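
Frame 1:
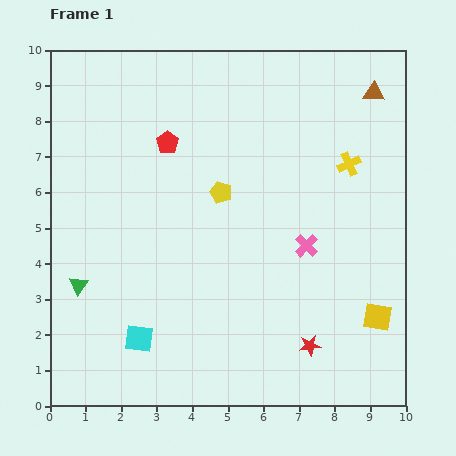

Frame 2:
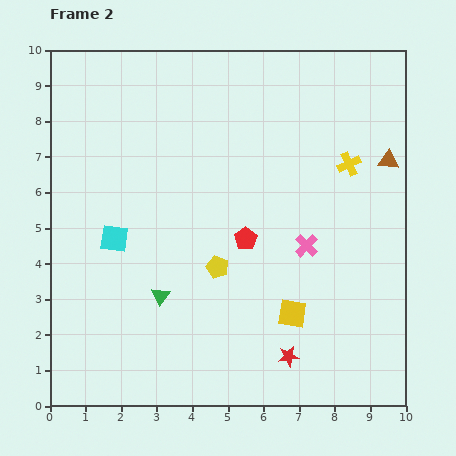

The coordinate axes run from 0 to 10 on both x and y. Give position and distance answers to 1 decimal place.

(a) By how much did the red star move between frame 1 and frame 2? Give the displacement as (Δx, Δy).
(-0.6, -0.3)

The red star was at (7.3, 1.7) in frame 1 and (6.7, 1.4) in frame 2.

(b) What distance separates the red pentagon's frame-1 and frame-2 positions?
3.5

The red pentagon moved from (3.3, 7.4) to (5.5, 4.7), a distance of √(2.2² + 2.7²) ≈ 3.5.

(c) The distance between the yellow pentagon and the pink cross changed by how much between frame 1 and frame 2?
-0.2

Distance in frame 1: 2.8. Distance in frame 2: 2.6.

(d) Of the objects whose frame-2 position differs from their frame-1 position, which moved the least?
the red star

(moved 0.7)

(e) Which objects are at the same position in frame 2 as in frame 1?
the yellow cross, the pink cross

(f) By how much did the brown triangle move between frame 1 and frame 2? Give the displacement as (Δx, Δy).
(0.4, -1.9)

The brown triangle was at (9.1, 8.8) in frame 1 and (9.5, 6.9) in frame 2.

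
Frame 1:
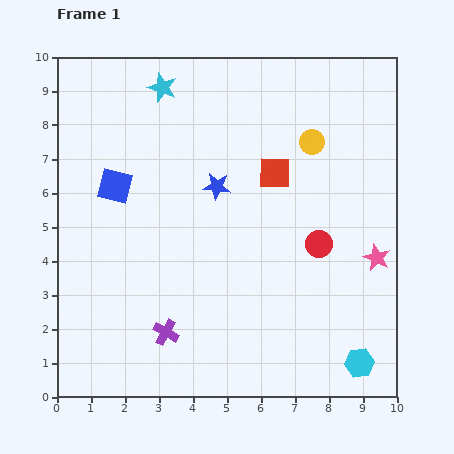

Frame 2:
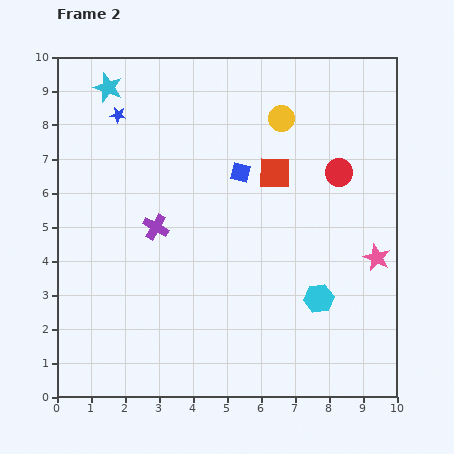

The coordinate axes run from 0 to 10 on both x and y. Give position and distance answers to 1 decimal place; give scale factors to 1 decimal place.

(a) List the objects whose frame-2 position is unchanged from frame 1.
the red square, the pink star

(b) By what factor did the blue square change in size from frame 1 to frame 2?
0.6×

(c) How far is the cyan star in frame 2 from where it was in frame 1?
1.6

The cyan star moved from (3.1, 9.1) to (1.5, 9.1), a distance of √(1.6² + 0.0²) ≈ 1.6.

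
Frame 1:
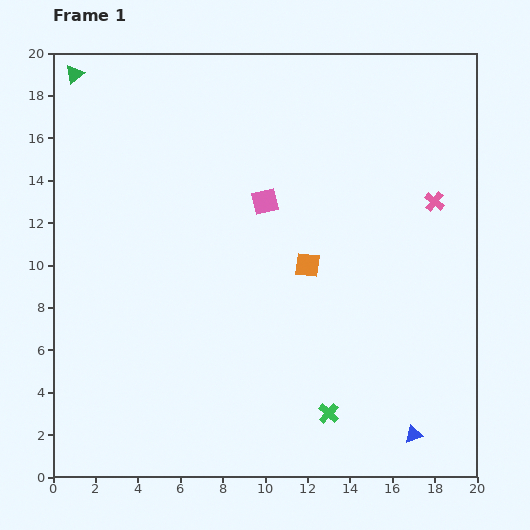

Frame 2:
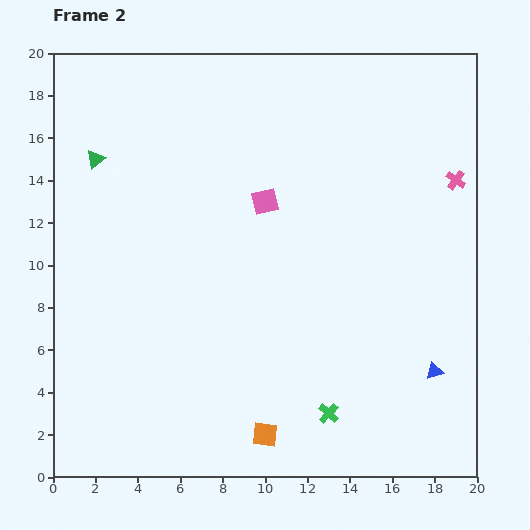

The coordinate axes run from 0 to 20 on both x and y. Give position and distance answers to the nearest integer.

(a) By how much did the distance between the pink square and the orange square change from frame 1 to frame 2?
+7

Distance in frame 1: 4. Distance in frame 2: 11.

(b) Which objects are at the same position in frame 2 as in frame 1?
the green cross, the pink square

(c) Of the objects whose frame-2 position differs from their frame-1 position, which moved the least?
the pink cross

(moved 1)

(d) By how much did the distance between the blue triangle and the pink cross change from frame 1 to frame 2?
-2

Distance in frame 1: 11. Distance in frame 2: 9.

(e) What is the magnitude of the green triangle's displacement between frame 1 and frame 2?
4

The green triangle moved from (1, 19) to (2, 15), a distance of √(1² + 4²) ≈ 4.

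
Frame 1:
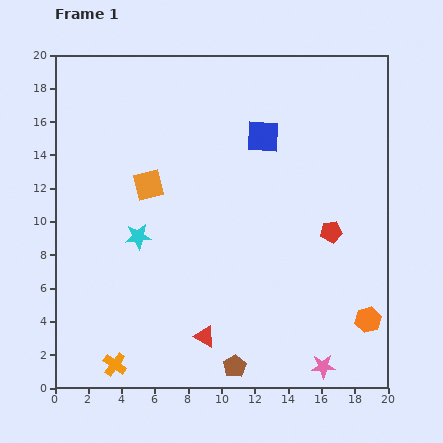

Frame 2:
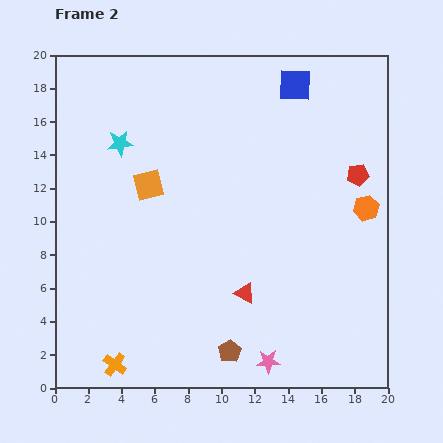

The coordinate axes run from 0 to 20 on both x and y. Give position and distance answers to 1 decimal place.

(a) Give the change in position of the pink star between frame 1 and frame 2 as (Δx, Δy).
(-3.3, 0.3)

The pink star was at (16.1, 1.3) in frame 1 and (12.8, 1.6) in frame 2.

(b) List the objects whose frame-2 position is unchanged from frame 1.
the orange square, the orange cross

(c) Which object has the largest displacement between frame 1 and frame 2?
the orange hexagon

(moved 6.7; next 5.7)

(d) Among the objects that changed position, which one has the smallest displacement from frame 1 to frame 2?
the brown pentagon

(moved 0.9)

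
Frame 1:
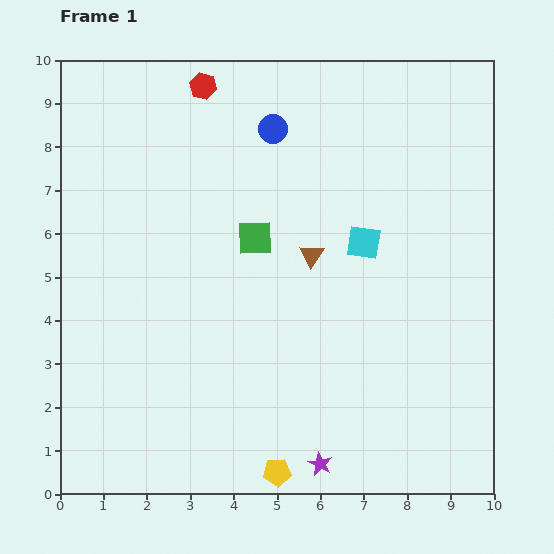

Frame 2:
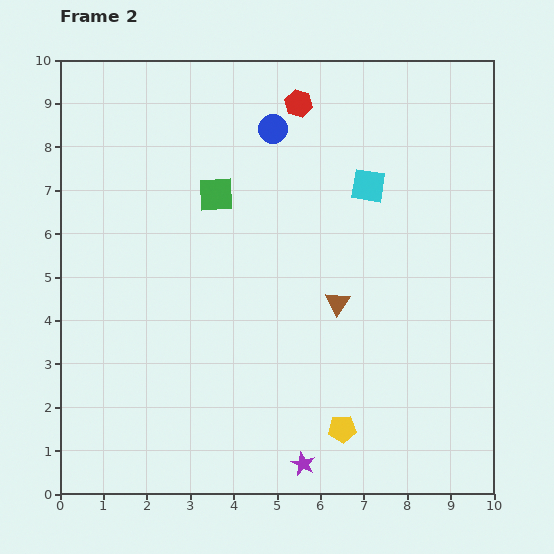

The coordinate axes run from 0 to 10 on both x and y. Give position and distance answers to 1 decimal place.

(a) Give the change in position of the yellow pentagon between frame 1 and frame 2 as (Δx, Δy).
(1.5, 1.0)

The yellow pentagon was at (5.0, 0.5) in frame 1 and (6.5, 1.5) in frame 2.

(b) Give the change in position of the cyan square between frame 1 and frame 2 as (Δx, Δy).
(0.1, 1.3)

The cyan square was at (7.0, 5.8) in frame 1 and (7.1, 7.1) in frame 2.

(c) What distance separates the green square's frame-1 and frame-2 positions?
1.3

The green square moved from (4.5, 5.9) to (3.6, 6.9), a distance of √(0.9² + 1.0²) ≈ 1.3.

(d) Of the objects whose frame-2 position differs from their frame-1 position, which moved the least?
the purple star

(moved 0.4)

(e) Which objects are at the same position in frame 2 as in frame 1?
the blue circle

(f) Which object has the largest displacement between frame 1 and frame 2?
the red hexagon

(moved 2.2; next 1.8)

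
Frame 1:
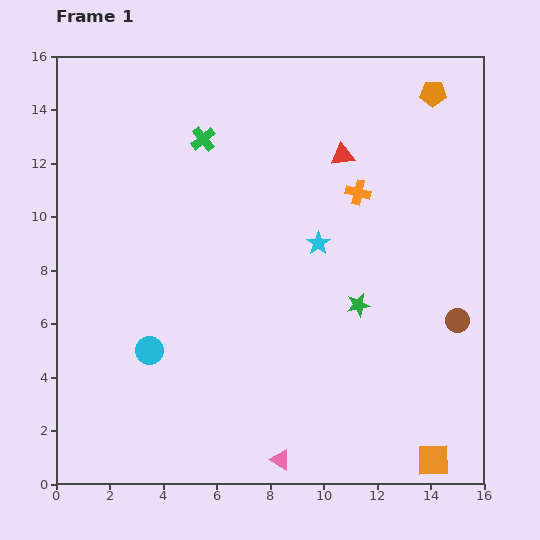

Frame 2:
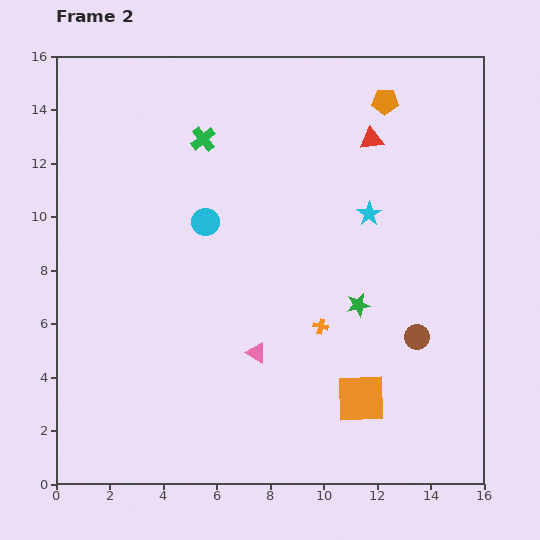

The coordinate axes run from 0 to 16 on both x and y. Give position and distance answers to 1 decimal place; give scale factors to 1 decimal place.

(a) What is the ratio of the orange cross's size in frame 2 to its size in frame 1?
0.6×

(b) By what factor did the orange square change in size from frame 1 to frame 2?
1.5×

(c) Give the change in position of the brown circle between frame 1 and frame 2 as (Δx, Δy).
(-1.5, -0.6)

The brown circle was at (15.0, 6.1) in frame 1 and (13.5, 5.5) in frame 2.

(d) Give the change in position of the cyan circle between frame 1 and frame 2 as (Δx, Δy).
(2.1, 4.8)

The cyan circle was at (3.5, 5.0) in frame 1 and (5.6, 9.8) in frame 2.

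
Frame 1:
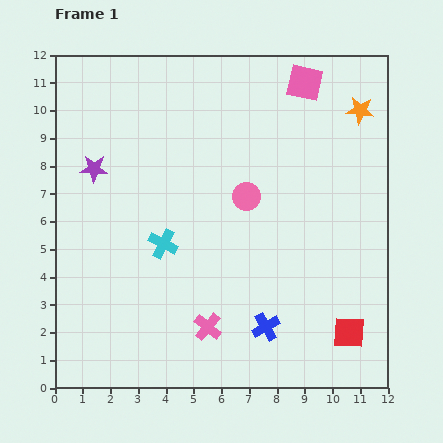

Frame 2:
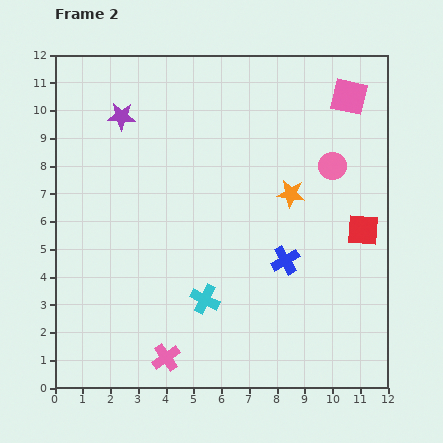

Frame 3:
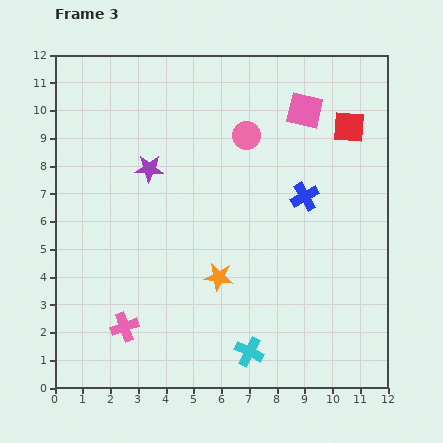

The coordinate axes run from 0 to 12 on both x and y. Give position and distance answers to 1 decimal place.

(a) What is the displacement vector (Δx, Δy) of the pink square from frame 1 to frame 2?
(1.6, -0.5)

The pink square was at (9.0, 11.0) in frame 1 and (10.6, 10.5) in frame 2.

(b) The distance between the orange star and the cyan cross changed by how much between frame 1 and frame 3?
-5.7

Distance in frame 1: 8.6. Distance in frame 3: 2.9.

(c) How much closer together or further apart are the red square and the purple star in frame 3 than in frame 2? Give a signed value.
-2.2

Distance in frame 2: 9.6. Distance in frame 3: 7.4.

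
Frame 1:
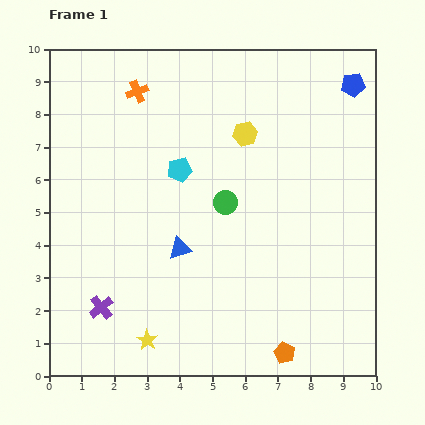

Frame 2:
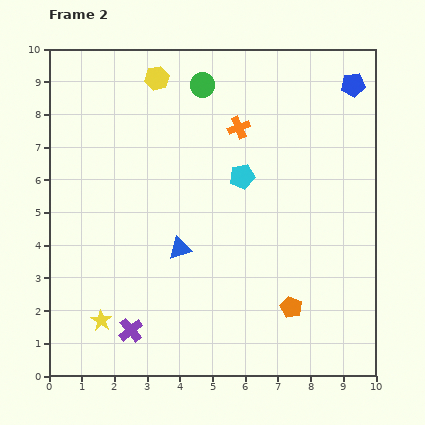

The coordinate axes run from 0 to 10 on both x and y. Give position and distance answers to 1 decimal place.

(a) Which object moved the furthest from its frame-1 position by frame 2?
the green circle

(moved 3.7; next 3.3)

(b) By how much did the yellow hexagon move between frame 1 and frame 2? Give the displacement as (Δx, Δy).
(-2.7, 1.7)

The yellow hexagon was at (6.0, 7.4) in frame 1 and (3.3, 9.1) in frame 2.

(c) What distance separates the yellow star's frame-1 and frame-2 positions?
1.5

The yellow star moved from (3.0, 1.1) to (1.6, 1.7), a distance of √(1.4² + 0.6²) ≈ 1.5.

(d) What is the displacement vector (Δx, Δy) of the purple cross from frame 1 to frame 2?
(0.9, -0.7)

The purple cross was at (1.6, 2.1) in frame 1 and (2.5, 1.4) in frame 2.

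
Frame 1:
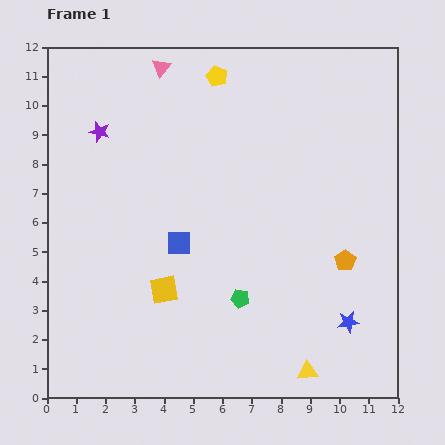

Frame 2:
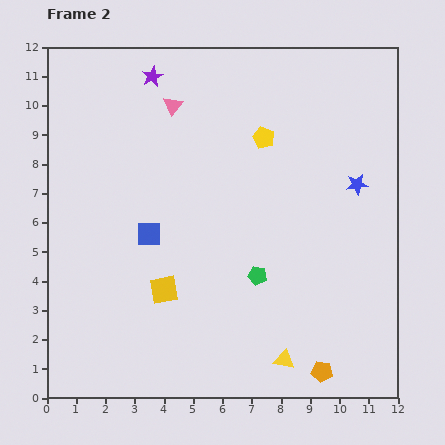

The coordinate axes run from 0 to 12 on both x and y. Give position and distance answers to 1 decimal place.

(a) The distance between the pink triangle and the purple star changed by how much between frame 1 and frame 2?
-1.8

Distance in frame 1: 3.0. Distance in frame 2: 1.2.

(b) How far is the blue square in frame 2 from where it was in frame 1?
1.0

The blue square moved from (4.5, 5.3) to (3.5, 5.6), a distance of √(1.0² + 0.3²) ≈ 1.0.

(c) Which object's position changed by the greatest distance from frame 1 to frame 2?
the blue star

(moved 4.7; next 3.9)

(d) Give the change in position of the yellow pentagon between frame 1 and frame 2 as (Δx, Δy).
(1.6, -2.1)

The yellow pentagon was at (5.8, 11.0) in frame 1 and (7.4, 8.9) in frame 2.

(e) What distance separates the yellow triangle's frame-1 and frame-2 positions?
0.9

The yellow triangle moved from (8.9, 0.9) to (8.1, 1.3), a distance of √(0.8² + 0.4²) ≈ 0.9.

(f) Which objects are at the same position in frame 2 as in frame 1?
the yellow square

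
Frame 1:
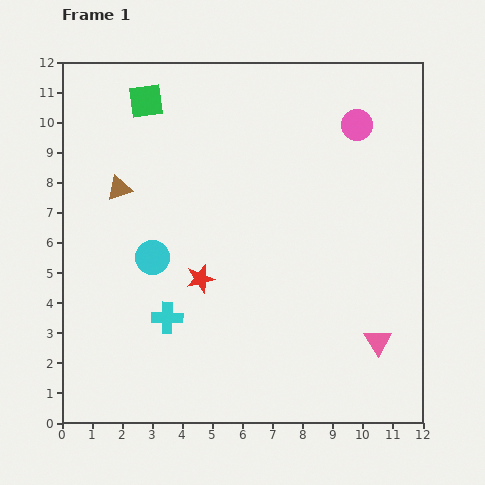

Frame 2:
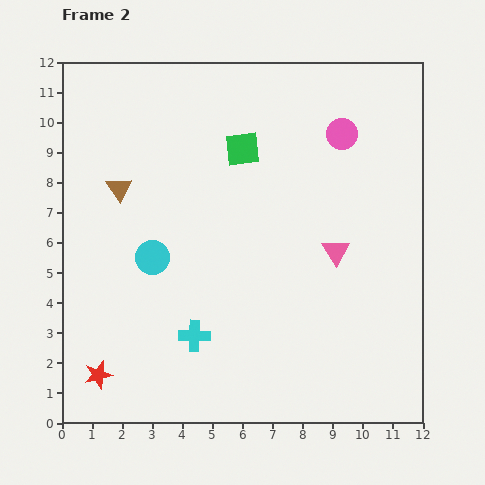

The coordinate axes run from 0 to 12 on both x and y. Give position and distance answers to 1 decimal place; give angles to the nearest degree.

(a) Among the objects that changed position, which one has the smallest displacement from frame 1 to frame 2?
the pink circle

(moved 0.6)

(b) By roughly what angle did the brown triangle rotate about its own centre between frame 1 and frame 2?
47° counter-clockwise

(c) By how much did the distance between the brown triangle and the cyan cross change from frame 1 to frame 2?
+0.9

Distance in frame 1: 4.6. Distance in frame 2: 5.5.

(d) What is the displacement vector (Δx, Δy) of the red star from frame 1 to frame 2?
(-3.4, -3.2)

The red star was at (4.6, 4.8) in frame 1 and (1.2, 1.6) in frame 2.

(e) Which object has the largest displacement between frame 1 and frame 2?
the red star

(moved 4.7; next 3.6)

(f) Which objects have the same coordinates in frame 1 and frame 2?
the brown triangle, the cyan circle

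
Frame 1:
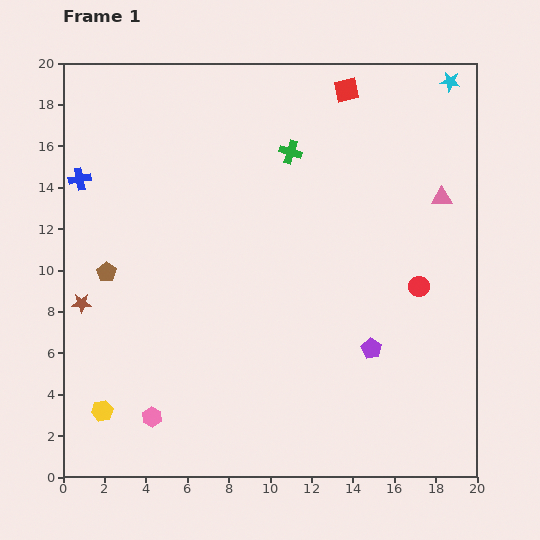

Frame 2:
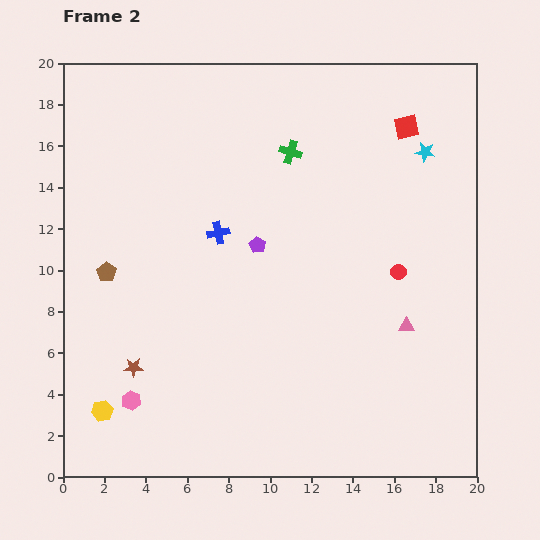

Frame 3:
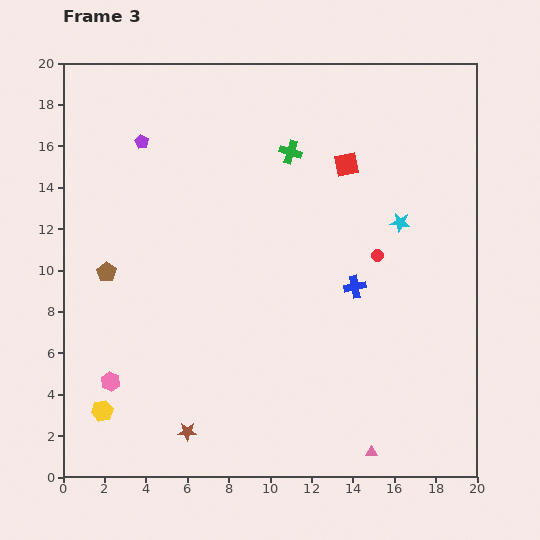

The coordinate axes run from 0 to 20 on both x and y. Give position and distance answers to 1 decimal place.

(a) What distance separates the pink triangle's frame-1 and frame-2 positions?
6.4

The pink triangle moved from (18.3, 13.5) to (16.6, 7.3), a distance of √(1.7² + 6.2²) ≈ 6.4.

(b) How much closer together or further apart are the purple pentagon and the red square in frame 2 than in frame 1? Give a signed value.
-3.4

Distance in frame 1: 12.6. Distance in frame 2: 9.2.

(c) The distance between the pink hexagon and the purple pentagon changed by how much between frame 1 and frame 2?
-1.4

Distance in frame 1: 11.1. Distance in frame 2: 9.7.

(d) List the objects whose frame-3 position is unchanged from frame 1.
the brown pentagon, the yellow hexagon, the green cross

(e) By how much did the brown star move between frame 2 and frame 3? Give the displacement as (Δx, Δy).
(2.6, -3.1)

The brown star was at (3.4, 5.3) in frame 2 and (6.0, 2.2) in frame 3.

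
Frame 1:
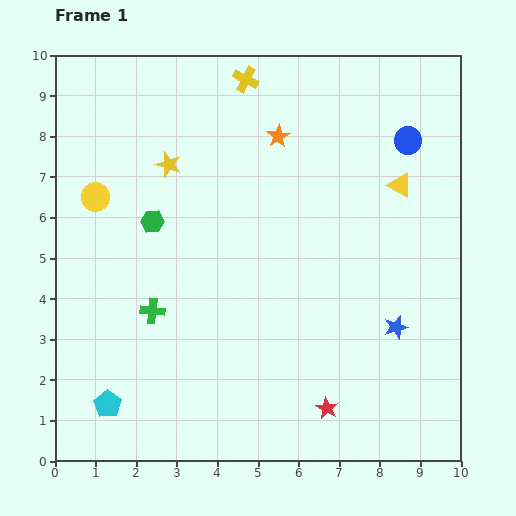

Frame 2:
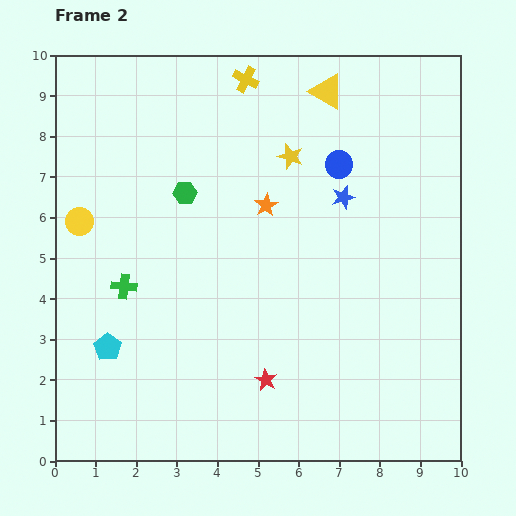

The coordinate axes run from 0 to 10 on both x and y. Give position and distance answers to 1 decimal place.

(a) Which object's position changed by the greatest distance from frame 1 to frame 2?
the blue star

(moved 3.5; next 3.0)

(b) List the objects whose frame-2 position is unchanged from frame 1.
the yellow cross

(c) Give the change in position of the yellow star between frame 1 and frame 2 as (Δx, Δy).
(3.0, 0.2)

The yellow star was at (2.8, 7.3) in frame 1 and (5.8, 7.5) in frame 2.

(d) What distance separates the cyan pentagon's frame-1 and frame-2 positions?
1.4

The cyan pentagon moved from (1.3, 1.4) to (1.3, 2.8), a distance of √(0.0² + 1.4²) ≈ 1.4.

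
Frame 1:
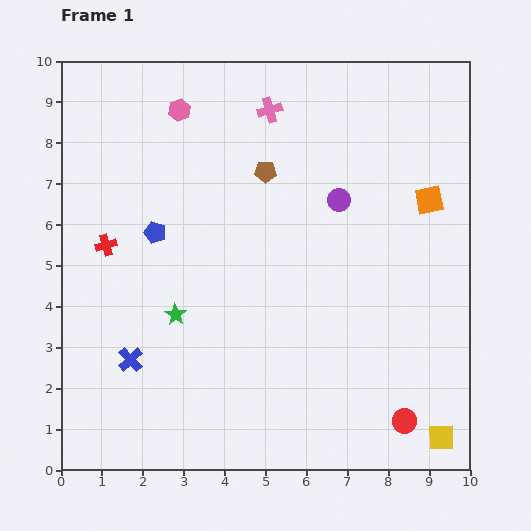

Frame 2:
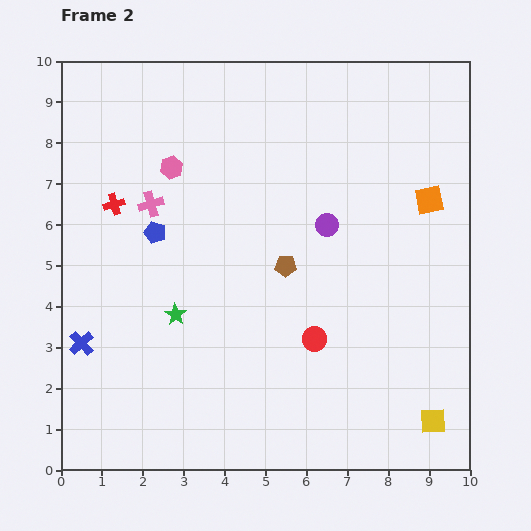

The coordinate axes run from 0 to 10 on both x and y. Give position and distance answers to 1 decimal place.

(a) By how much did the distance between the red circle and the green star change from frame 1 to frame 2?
-2.7

Distance in frame 1: 6.2. Distance in frame 2: 3.5.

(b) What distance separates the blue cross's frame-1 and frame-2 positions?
1.3

The blue cross moved from (1.7, 2.7) to (0.5, 3.1), a distance of √(1.2² + 0.4²) ≈ 1.3.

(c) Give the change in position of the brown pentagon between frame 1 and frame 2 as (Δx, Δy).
(0.5, -2.3)

The brown pentagon was at (5.0, 7.3) in frame 1 and (5.5, 5.0) in frame 2.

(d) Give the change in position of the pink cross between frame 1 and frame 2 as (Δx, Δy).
(-2.9, -2.3)

The pink cross was at (5.1, 8.8) in frame 1 and (2.2, 6.5) in frame 2.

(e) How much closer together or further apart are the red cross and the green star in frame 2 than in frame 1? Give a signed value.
+0.7

Distance in frame 1: 2.4. Distance in frame 2: 3.1.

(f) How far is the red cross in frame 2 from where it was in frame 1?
1.0

The red cross moved from (1.1, 5.5) to (1.3, 6.5), a distance of √(0.2² + 1.0²) ≈ 1.0.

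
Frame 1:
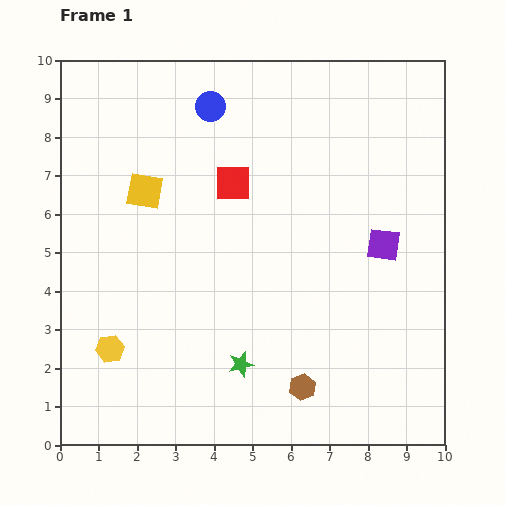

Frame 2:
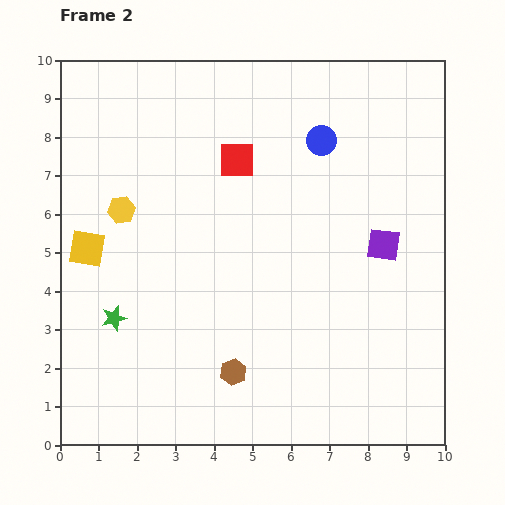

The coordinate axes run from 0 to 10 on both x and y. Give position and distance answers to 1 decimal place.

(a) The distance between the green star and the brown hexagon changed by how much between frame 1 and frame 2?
+1.7

Distance in frame 1: 1.7. Distance in frame 2: 3.4.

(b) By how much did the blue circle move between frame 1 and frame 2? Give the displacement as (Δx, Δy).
(2.9, -0.9)

The blue circle was at (3.9, 8.8) in frame 1 and (6.8, 7.9) in frame 2.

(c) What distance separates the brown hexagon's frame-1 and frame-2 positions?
1.8

The brown hexagon moved from (6.3, 1.5) to (4.5, 1.9), a distance of √(1.8² + 0.4²) ≈ 1.8.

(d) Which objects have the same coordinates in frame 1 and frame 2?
the purple square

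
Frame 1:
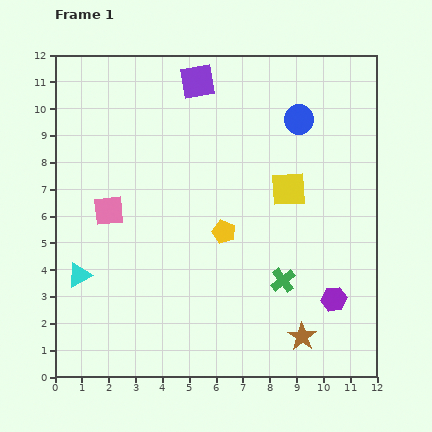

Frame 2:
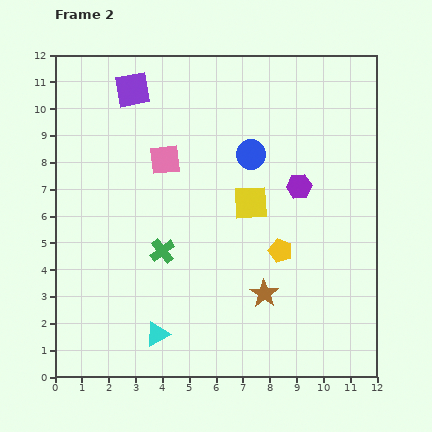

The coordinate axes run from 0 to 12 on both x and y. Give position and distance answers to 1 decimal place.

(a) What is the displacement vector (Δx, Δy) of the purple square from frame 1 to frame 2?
(-2.4, -0.3)

The purple square was at (5.3, 11.0) in frame 1 and (2.9, 10.7) in frame 2.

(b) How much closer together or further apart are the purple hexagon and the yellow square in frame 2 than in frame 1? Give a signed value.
-2.5

Distance in frame 1: 4.4. Distance in frame 2: 1.9.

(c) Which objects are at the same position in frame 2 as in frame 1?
none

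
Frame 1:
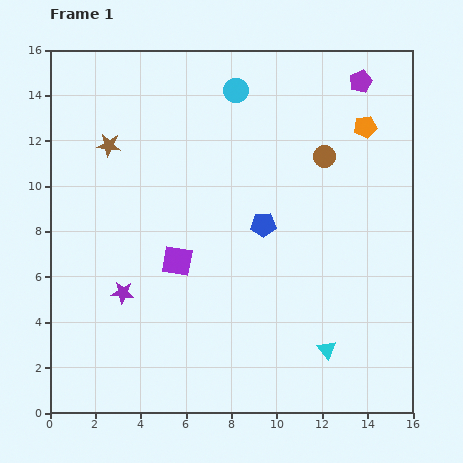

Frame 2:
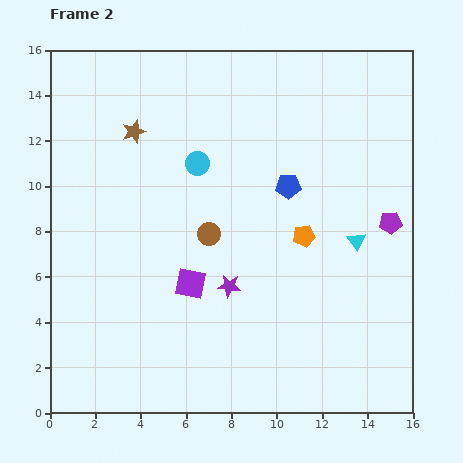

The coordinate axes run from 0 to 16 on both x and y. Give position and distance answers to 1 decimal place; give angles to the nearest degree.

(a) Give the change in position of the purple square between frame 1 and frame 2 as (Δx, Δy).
(0.6, -1.0)

The purple square was at (5.6, 6.7) in frame 1 and (6.2, 5.7) in frame 2.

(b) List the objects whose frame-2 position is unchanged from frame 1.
none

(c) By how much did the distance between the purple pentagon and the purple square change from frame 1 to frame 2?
-2.1

Distance in frame 1: 11.3. Distance in frame 2: 9.2.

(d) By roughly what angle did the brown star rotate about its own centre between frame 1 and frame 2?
24° counter-clockwise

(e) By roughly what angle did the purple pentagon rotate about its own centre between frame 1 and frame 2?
19° clockwise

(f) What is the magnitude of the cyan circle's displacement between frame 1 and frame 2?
3.6

The cyan circle moved from (8.2, 14.2) to (6.5, 11.0), a distance of √(1.7² + 3.2²) ≈ 3.6.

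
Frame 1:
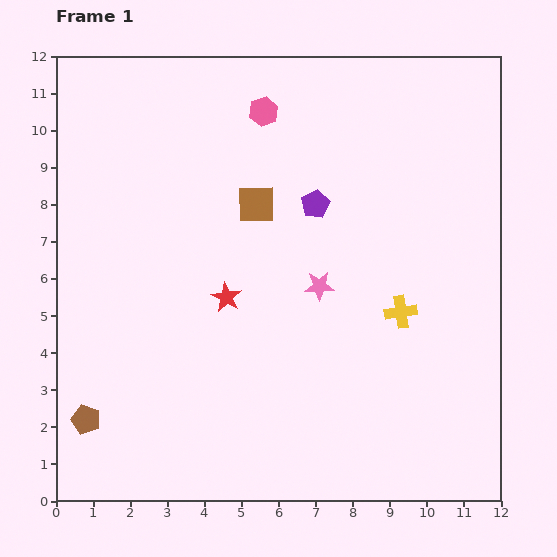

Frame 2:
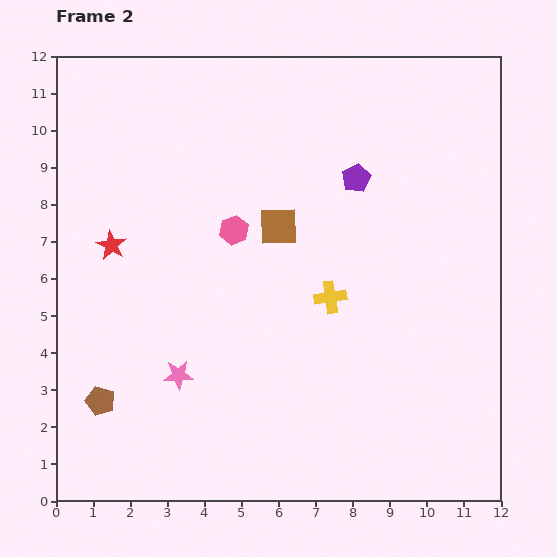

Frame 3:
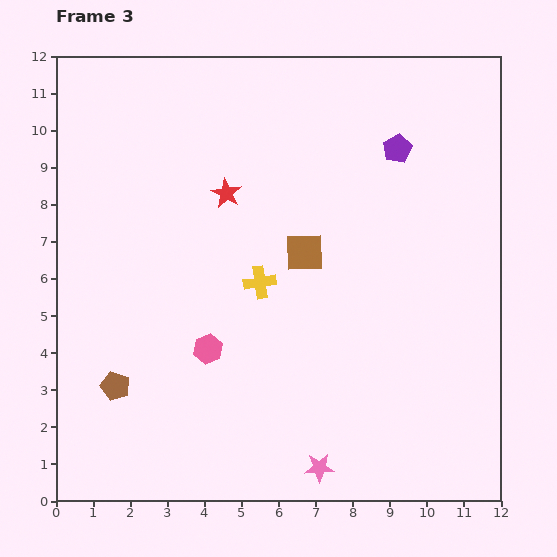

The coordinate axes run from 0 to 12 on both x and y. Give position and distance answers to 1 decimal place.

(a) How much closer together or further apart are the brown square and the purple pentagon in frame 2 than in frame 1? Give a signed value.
+0.9

Distance in frame 1: 1.6. Distance in frame 2: 2.5.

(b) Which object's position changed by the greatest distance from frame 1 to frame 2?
the pink star

(moved 4.5; next 3.4)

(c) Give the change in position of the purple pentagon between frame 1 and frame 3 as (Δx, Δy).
(2.2, 1.5)

The purple pentagon was at (7.0, 8.0) in frame 1 and (9.2, 9.5) in frame 3.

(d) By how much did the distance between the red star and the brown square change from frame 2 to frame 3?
-1.9

Distance in frame 2: 4.5. Distance in frame 3: 2.6.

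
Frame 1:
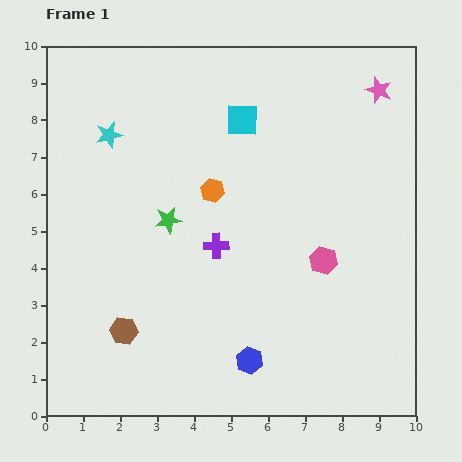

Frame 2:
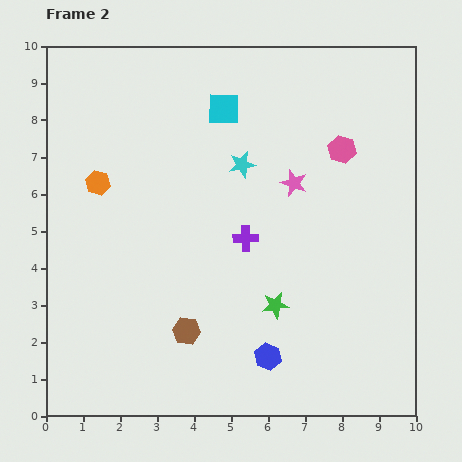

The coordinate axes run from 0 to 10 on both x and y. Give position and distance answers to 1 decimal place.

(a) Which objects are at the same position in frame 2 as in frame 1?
none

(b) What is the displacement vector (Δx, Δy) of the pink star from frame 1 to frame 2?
(-2.3, -2.5)

The pink star was at (9.0, 8.8) in frame 1 and (6.7, 6.3) in frame 2.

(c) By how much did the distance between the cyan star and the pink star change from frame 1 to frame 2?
-5.9

Distance in frame 1: 7.4. Distance in frame 2: 1.5.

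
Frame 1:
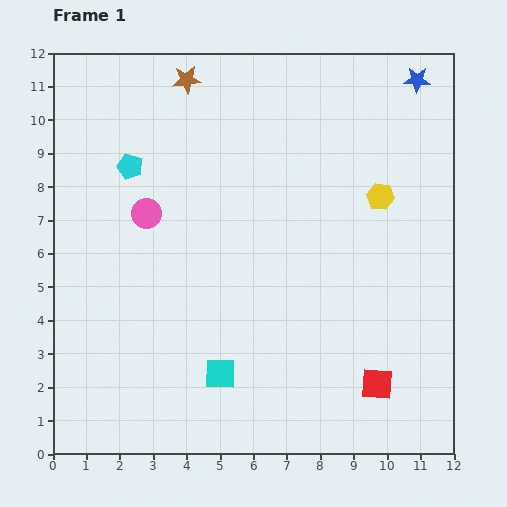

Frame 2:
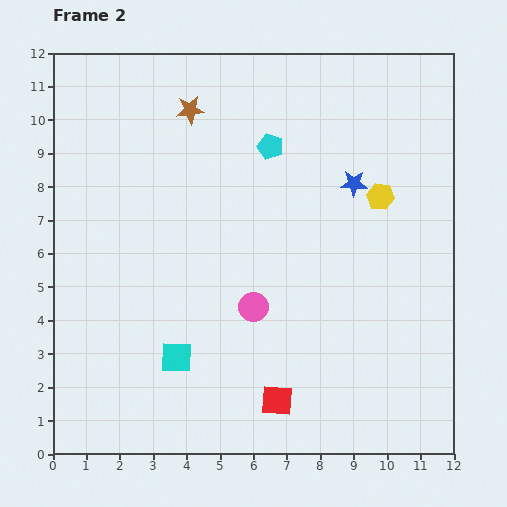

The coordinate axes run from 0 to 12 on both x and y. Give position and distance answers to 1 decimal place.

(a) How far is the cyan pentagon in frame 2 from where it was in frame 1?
4.2

The cyan pentagon moved from (2.3, 8.6) to (6.5, 9.2), a distance of √(4.2² + 0.6²) ≈ 4.2.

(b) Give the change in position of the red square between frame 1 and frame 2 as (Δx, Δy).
(-3.0, -0.5)

The red square was at (9.7, 2.1) in frame 1 and (6.7, 1.6) in frame 2.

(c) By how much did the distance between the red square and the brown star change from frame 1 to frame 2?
-1.6

Distance in frame 1: 10.7. Distance in frame 2: 9.1.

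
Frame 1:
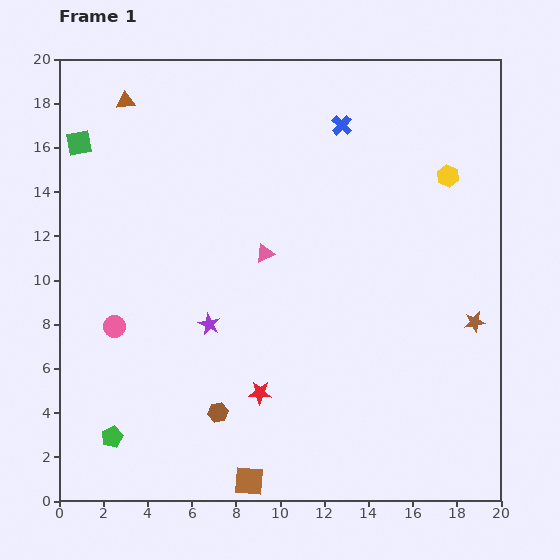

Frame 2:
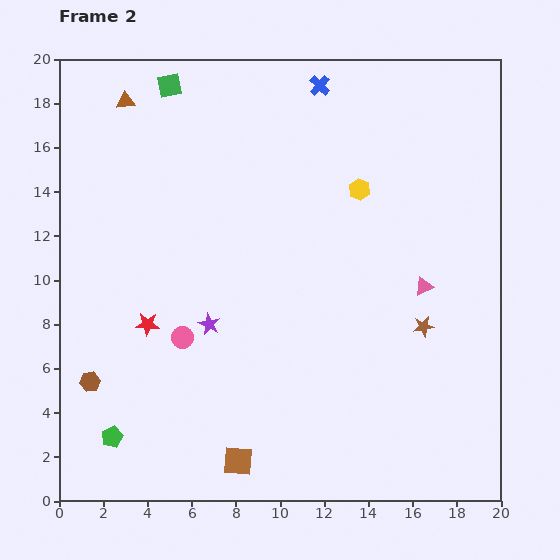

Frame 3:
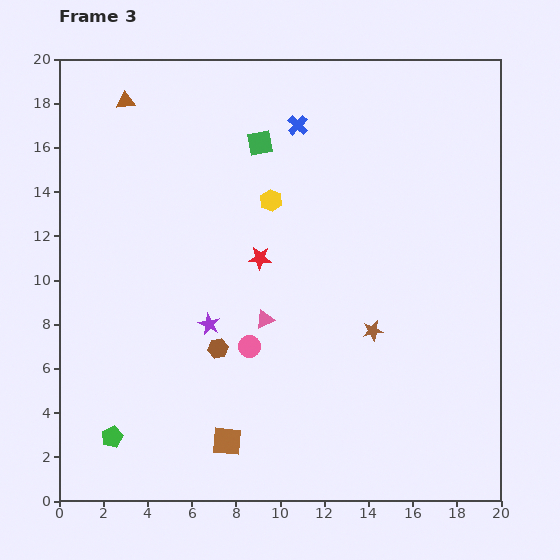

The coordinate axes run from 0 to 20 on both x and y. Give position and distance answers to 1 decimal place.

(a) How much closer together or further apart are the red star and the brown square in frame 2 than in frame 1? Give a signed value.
+3.4

Distance in frame 1: 4.0. Distance in frame 2: 7.4.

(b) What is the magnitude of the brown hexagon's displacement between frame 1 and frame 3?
2.9

The brown hexagon moved from (7.2, 4.0) to (7.2, 6.9), a distance of √(0.0² + 2.9²) ≈ 2.9.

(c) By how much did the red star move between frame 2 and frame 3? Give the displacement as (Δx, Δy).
(5.1, 3.0)

The red star was at (4.0, 8.0) in frame 2 and (9.1, 11.0) in frame 3.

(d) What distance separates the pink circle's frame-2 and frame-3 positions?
3.0

The pink circle moved from (5.6, 7.4) to (8.6, 7.0), a distance of √(3.0² + 0.4²) ≈ 3.0.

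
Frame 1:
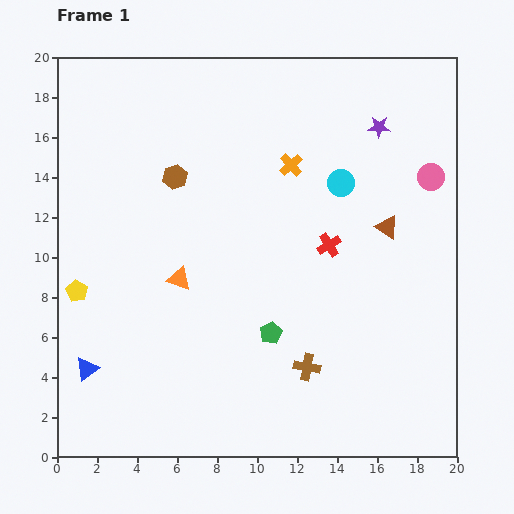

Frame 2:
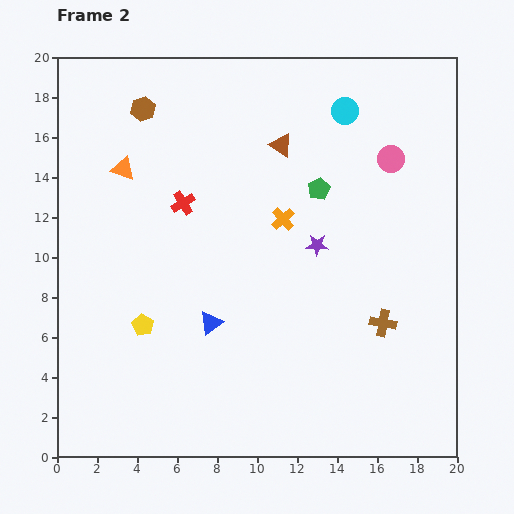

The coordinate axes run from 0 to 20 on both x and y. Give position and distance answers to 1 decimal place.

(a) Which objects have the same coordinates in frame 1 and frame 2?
none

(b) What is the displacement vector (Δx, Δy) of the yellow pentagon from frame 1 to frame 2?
(3.3, -1.7)

The yellow pentagon was at (1.0, 8.3) in frame 1 and (4.3, 6.6) in frame 2.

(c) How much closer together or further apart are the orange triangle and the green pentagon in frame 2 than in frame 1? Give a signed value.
+4.6

Distance in frame 1: 5.3. Distance in frame 2: 9.9.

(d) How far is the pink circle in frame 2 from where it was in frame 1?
2.2

The pink circle moved from (18.7, 14.0) to (16.7, 14.9), a distance of √(2.0² + 0.9²) ≈ 2.2.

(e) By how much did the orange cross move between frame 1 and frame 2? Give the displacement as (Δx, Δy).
(-0.4, -2.7)

The orange cross was at (11.7, 14.6) in frame 1 and (11.3, 11.9) in frame 2.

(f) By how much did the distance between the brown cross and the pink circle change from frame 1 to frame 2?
-3.1

Distance in frame 1: 11.3. Distance in frame 2: 8.2.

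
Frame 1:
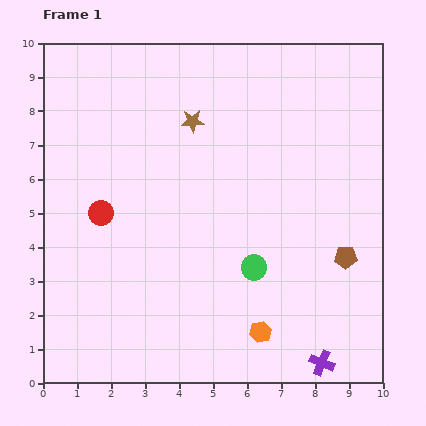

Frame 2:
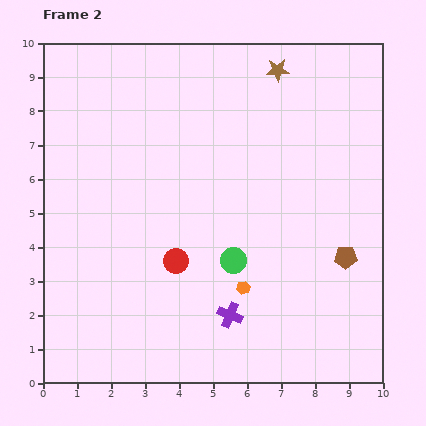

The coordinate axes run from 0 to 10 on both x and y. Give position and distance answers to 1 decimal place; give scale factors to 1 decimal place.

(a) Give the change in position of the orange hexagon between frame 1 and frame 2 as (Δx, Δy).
(-0.5, 1.3)

The orange hexagon was at (6.4, 1.5) in frame 1 and (5.9, 2.8) in frame 2.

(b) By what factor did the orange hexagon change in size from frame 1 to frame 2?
0.6×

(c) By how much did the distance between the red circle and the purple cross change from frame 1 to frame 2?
-5.5

Distance in frame 1: 7.8. Distance in frame 2: 2.3.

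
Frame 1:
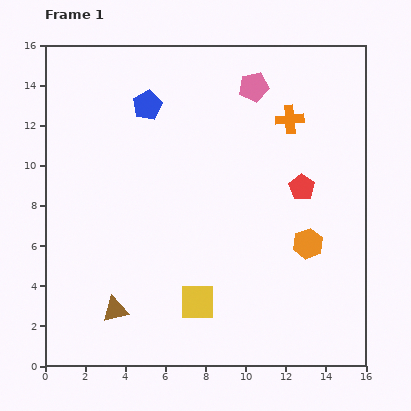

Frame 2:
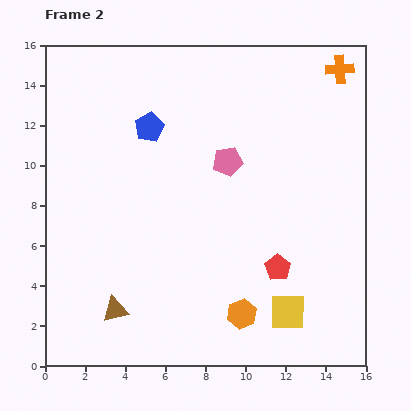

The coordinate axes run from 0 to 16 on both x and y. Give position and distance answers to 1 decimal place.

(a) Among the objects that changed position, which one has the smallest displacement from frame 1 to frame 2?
the blue pentagon

(moved 1.1)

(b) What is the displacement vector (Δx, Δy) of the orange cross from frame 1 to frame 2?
(2.5, 2.5)

The orange cross was at (12.2, 12.3) in frame 1 and (14.7, 14.8) in frame 2.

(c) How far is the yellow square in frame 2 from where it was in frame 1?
4.5

The yellow square moved from (7.6, 3.2) to (12.1, 2.7), a distance of √(4.5² + 0.5²) ≈ 4.5.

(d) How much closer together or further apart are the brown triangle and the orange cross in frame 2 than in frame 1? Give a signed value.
+3.5

Distance in frame 1: 12.9. Distance in frame 2: 16.4.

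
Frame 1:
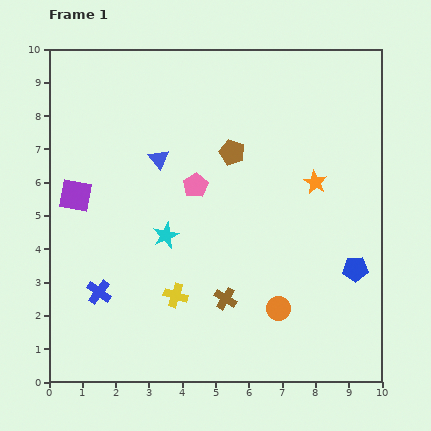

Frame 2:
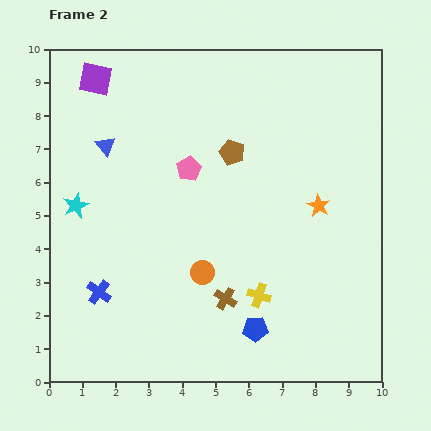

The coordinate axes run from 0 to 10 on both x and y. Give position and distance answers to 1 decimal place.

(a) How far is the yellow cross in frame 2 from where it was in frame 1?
2.5

The yellow cross moved from (3.8, 2.6) to (6.3, 2.6), a distance of √(2.5² + 0.0²) ≈ 2.5.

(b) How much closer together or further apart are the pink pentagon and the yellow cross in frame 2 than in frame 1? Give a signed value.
+0.9

Distance in frame 1: 3.4. Distance in frame 2: 4.3.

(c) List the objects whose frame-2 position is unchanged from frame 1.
the brown pentagon, the brown cross, the blue cross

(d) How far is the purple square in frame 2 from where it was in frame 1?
3.6

The purple square moved from (0.8, 5.6) to (1.4, 9.1), a distance of √(0.6² + 3.5²) ≈ 3.6.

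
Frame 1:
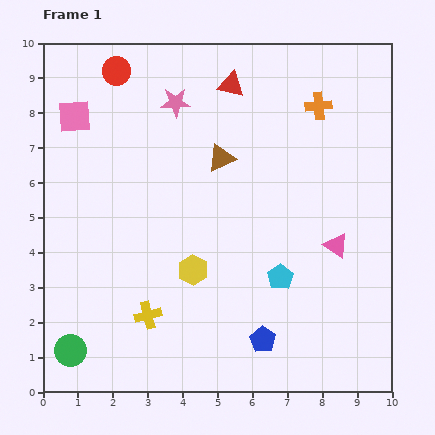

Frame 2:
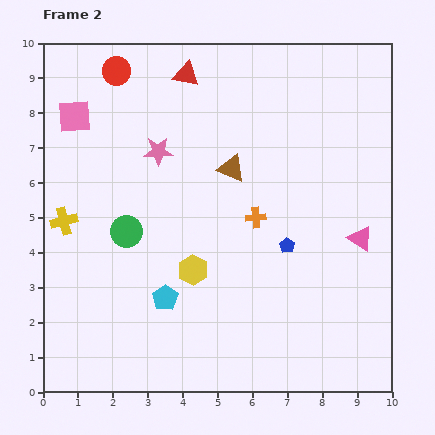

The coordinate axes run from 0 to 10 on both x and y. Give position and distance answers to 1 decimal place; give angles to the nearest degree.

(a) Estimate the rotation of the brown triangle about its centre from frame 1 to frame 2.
47° clockwise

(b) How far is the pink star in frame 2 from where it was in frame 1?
1.5

The pink star moved from (3.8, 8.3) to (3.3, 6.9), a distance of √(0.5² + 1.4²) ≈ 1.5.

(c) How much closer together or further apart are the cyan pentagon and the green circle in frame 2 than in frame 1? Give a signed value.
-4.2

Distance in frame 1: 6.4. Distance in frame 2: 2.2.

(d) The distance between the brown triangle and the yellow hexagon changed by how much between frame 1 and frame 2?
-0.2

Distance in frame 1: 3.3. Distance in frame 2: 3.1.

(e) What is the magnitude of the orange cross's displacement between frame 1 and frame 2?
3.7

The orange cross moved from (7.9, 8.2) to (6.1, 5.0), a distance of √(1.8² + 3.2²) ≈ 3.7.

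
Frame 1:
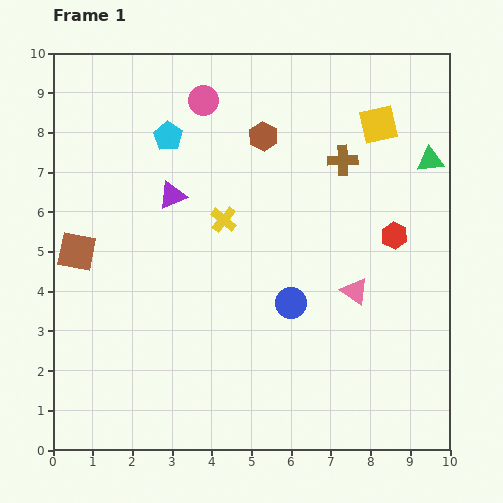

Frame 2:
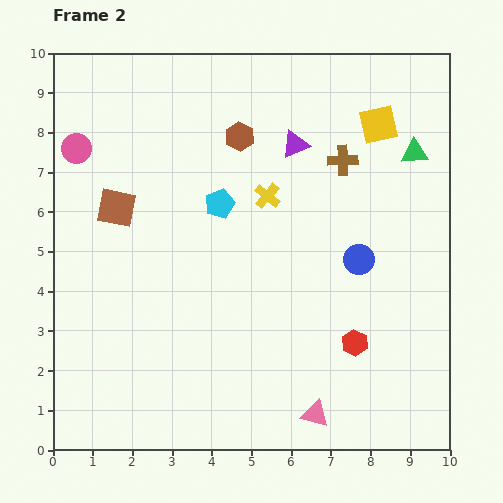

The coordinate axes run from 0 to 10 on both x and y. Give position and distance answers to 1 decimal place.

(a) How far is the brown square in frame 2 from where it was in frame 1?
1.5

The brown square moved from (0.6, 5.0) to (1.6, 6.1), a distance of √(1.0² + 1.1²) ≈ 1.5.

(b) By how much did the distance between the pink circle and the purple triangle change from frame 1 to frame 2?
+3.0

Distance in frame 1: 2.5. Distance in frame 2: 5.5.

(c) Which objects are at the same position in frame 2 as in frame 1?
the brown cross, the yellow square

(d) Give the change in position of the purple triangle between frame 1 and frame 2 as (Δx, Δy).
(3.1, 1.3)

The purple triangle was at (3.0, 6.4) in frame 1 and (6.1, 7.7) in frame 2.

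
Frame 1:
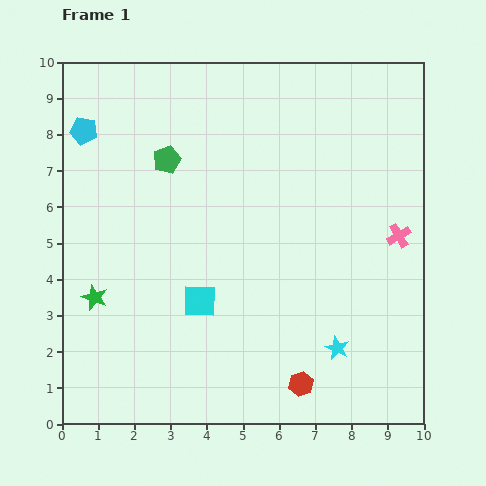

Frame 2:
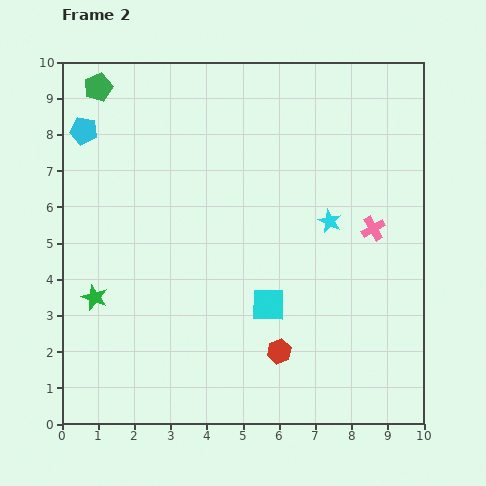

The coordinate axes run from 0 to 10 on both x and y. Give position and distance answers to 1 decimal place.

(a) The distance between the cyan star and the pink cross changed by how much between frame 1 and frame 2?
-2.3

Distance in frame 1: 3.5. Distance in frame 2: 1.2.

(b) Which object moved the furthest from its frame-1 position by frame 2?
the cyan star

(moved 3.5; next 2.8)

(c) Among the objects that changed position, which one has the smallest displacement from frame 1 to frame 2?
the pink cross

(moved 0.7)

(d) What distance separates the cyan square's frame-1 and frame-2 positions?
1.9

The cyan square moved from (3.8, 3.4) to (5.7, 3.3), a distance of √(1.9² + 0.1²) ≈ 1.9.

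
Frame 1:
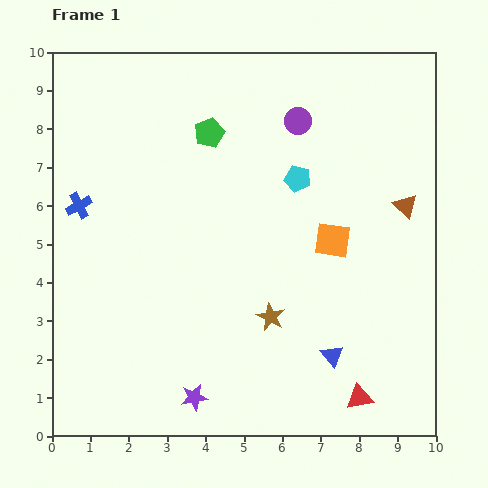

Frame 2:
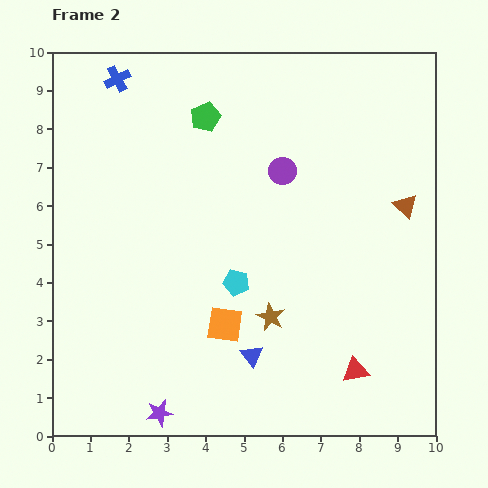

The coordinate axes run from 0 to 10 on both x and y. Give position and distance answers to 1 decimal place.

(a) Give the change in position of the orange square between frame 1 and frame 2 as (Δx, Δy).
(-2.8, -2.2)

The orange square was at (7.3, 5.1) in frame 1 and (4.5, 2.9) in frame 2.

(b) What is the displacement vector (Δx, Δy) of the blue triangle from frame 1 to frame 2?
(-2.1, 0.0)

The blue triangle was at (7.3, 2.1) in frame 1 and (5.2, 2.1) in frame 2.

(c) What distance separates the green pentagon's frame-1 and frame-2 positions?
0.4

The green pentagon moved from (4.1, 7.9) to (4.0, 8.3), a distance of √(0.1² + 0.4²) ≈ 0.4.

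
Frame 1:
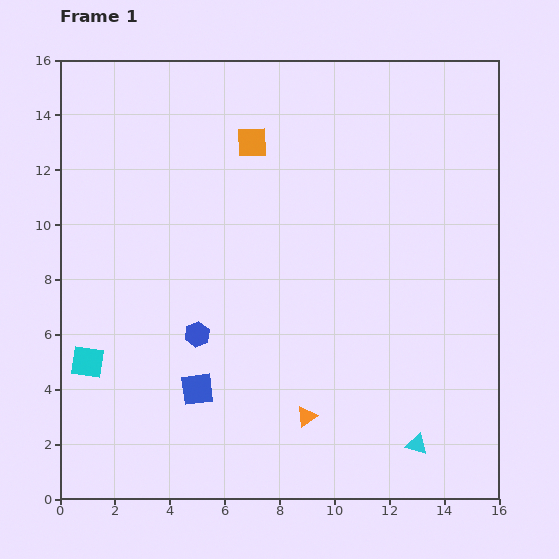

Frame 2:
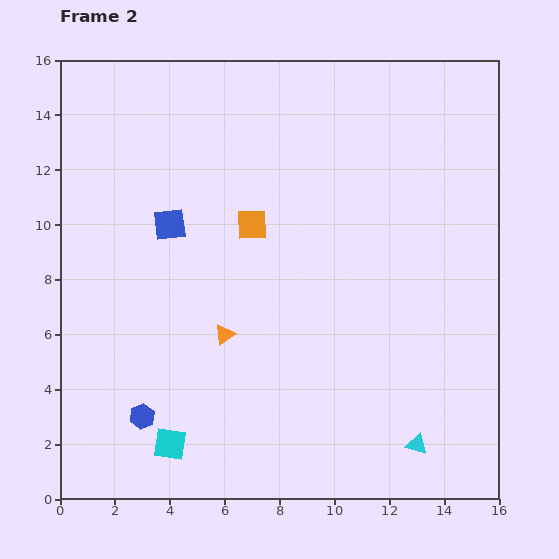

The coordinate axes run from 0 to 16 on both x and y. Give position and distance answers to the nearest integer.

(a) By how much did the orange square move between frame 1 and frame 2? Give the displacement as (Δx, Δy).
(0, -3)

The orange square was at (7, 13) in frame 1 and (7, 10) in frame 2.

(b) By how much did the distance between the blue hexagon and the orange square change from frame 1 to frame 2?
+1

Distance in frame 1: 7. Distance in frame 2: 8.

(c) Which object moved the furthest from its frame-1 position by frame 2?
the blue square

(moved 6; next 4)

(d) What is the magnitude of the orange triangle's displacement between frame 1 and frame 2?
4

The orange triangle moved from (9, 3) to (6, 6), a distance of √(3² + 3²) ≈ 4.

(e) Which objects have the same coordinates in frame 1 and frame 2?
the cyan triangle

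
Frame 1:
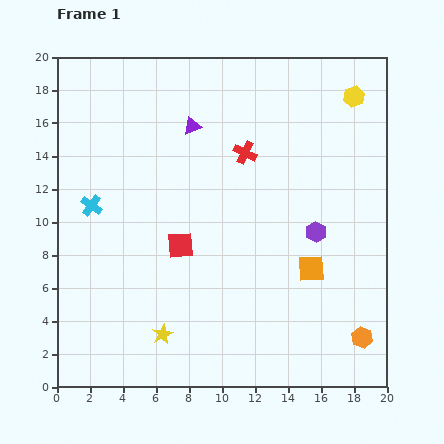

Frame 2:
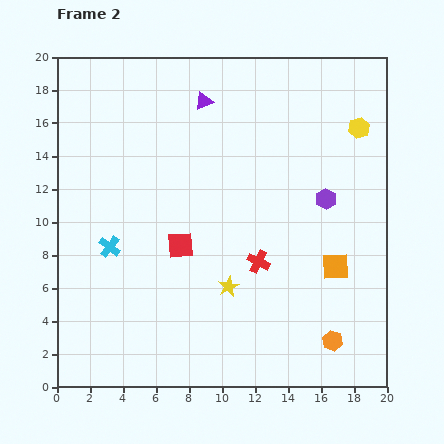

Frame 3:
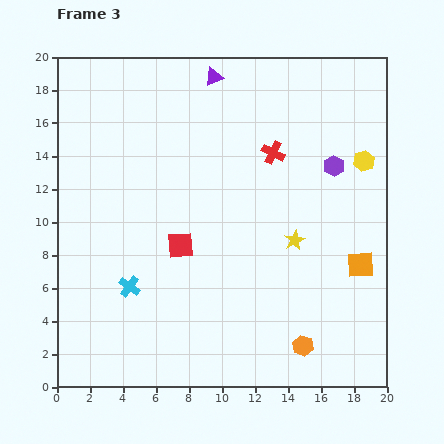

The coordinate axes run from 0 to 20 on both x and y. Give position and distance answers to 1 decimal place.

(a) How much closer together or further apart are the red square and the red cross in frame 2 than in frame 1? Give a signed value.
-2.0

Distance in frame 1: 6.8. Distance in frame 2: 4.8.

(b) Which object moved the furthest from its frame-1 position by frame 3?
the yellow star

(moved 9.8; next 5.4)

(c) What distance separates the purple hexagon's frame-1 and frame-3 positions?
4.1

The purple hexagon moved from (15.7, 9.4) to (16.8, 13.4), a distance of √(1.1² + 4.0²) ≈ 4.1.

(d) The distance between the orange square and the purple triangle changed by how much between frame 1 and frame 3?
+3.3

Distance in frame 1: 11.2. Distance in frame 3: 14.5.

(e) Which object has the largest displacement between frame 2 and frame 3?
the red cross

(moved 6.7; next 4.9)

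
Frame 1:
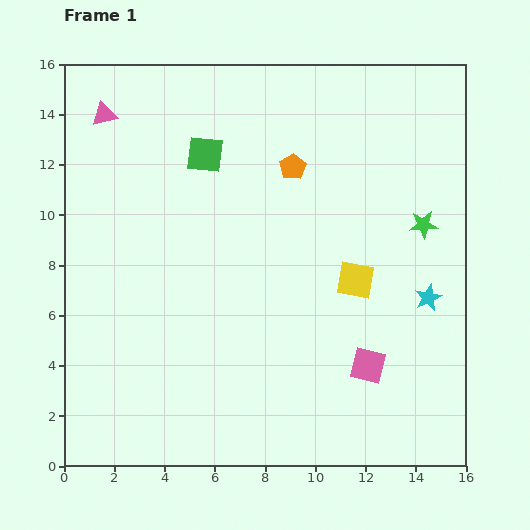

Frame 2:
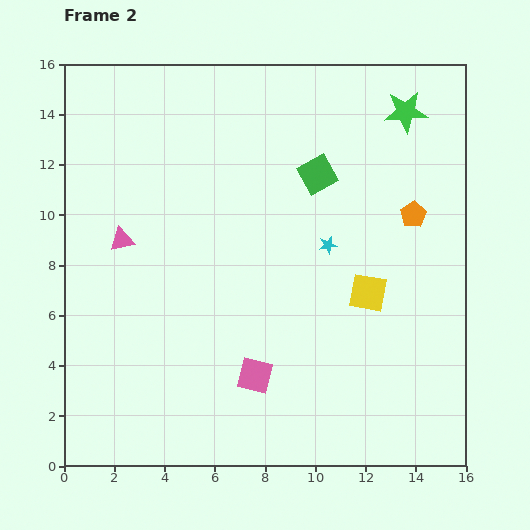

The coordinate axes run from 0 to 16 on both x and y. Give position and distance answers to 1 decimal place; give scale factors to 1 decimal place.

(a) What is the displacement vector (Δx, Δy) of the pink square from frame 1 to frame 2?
(-4.5, -0.4)

The pink square was at (12.1, 4.0) in frame 1 and (7.6, 3.6) in frame 2.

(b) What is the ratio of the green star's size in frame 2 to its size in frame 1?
1.5×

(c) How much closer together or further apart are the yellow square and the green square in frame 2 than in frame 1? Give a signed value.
-2.7

Distance in frame 1: 7.8. Distance in frame 2: 5.1.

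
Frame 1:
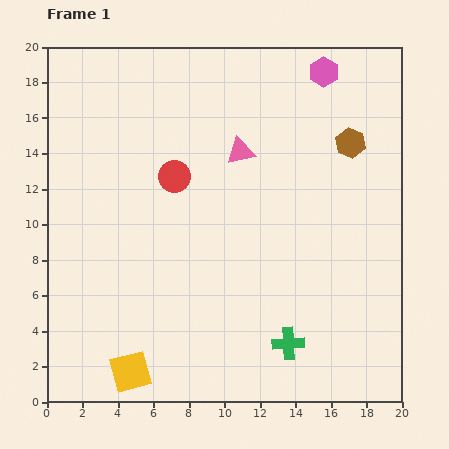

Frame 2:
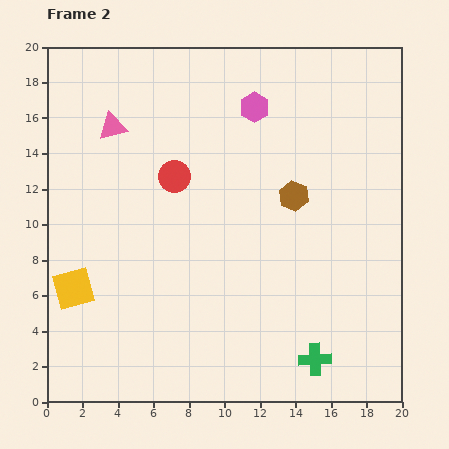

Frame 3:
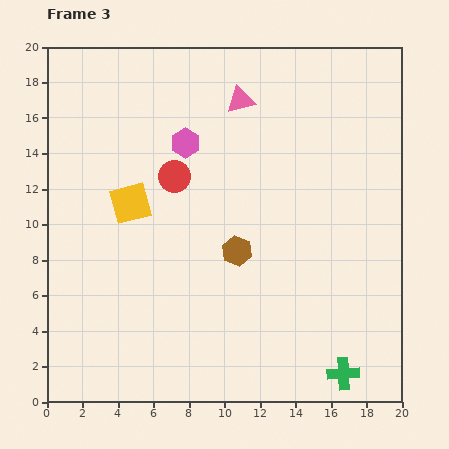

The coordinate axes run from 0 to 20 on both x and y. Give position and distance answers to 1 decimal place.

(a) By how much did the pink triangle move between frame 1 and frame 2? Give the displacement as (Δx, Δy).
(-7.2, 1.4)

The pink triangle was at (10.9, 14.1) in frame 1 and (3.7, 15.5) in frame 2.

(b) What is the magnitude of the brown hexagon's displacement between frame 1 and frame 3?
8.8

The brown hexagon moved from (17.1, 14.6) to (10.7, 8.5), a distance of √(6.4² + 6.1²) ≈ 8.8.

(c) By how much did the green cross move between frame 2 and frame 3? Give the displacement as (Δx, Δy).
(1.6, -0.8)

The green cross was at (15.1, 2.4) in frame 2 and (16.7, 1.6) in frame 3.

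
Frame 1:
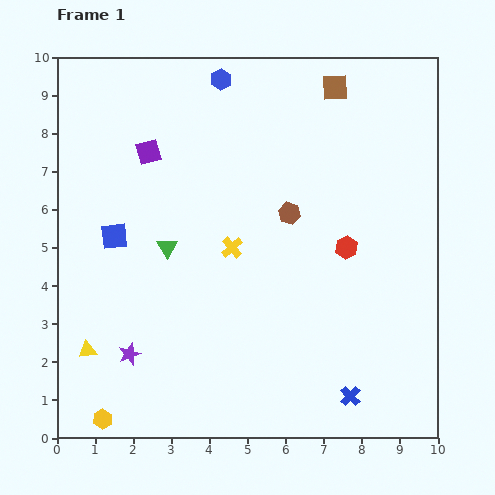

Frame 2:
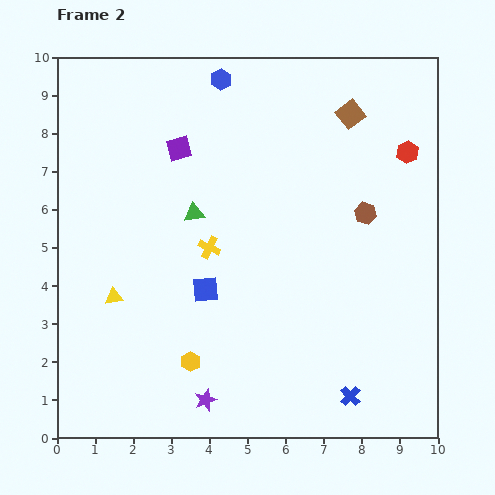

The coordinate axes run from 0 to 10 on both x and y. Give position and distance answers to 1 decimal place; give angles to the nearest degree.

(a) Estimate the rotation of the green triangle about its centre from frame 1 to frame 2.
54° clockwise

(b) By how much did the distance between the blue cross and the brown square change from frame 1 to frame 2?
-0.7

Distance in frame 1: 8.1. Distance in frame 2: 7.4.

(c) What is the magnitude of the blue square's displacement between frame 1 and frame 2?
2.8

The blue square moved from (1.5, 5.3) to (3.9, 3.9), a distance of √(2.4² + 1.4²) ≈ 2.8.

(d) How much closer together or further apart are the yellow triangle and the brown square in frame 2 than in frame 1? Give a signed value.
-1.7

Distance in frame 1: 9.5. Distance in frame 2: 7.8.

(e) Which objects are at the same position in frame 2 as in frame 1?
the blue cross, the blue hexagon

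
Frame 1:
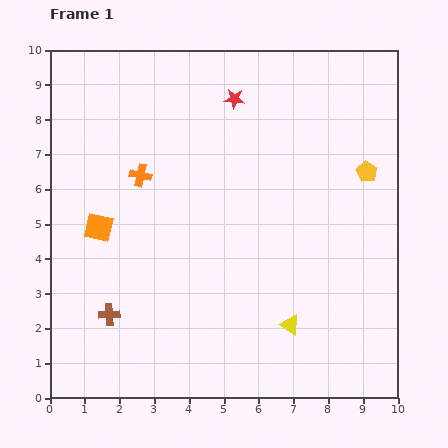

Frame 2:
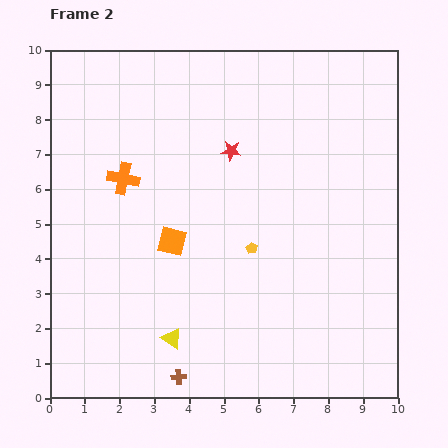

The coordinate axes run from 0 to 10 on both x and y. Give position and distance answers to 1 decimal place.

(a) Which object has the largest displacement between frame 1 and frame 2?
the yellow pentagon

(moved 4.0; next 3.4)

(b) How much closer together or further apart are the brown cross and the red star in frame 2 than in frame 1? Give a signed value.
-0.5

Distance in frame 1: 7.2. Distance in frame 2: 6.7.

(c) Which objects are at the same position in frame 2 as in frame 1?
none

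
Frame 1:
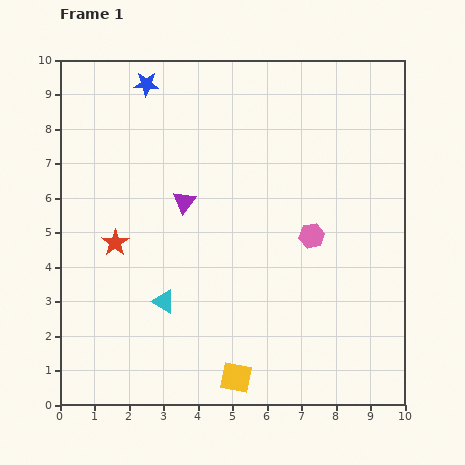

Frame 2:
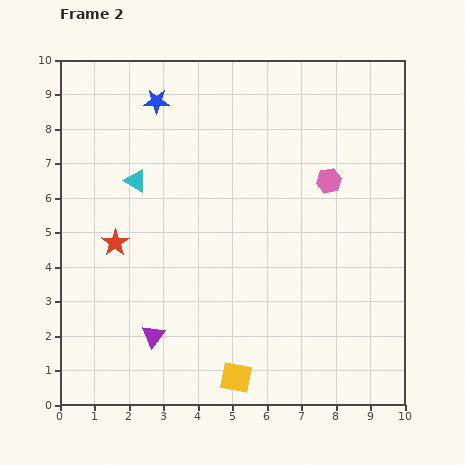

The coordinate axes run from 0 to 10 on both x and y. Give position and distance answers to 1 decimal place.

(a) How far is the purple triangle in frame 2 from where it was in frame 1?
4.0

The purple triangle moved from (3.6, 5.9) to (2.7, 2.0), a distance of √(0.9² + 3.9²) ≈ 4.0.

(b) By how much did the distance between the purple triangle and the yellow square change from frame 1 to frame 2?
-2.6

Distance in frame 1: 5.3. Distance in frame 2: 2.7.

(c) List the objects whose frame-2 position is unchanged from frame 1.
the yellow square, the red star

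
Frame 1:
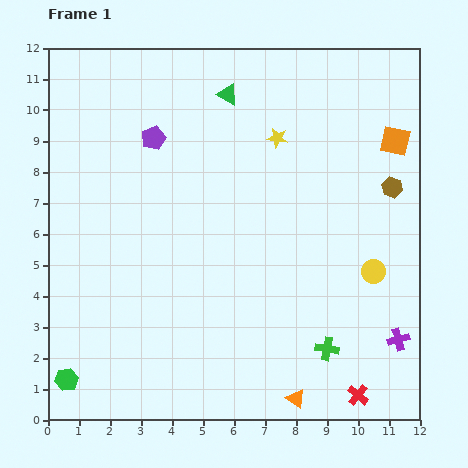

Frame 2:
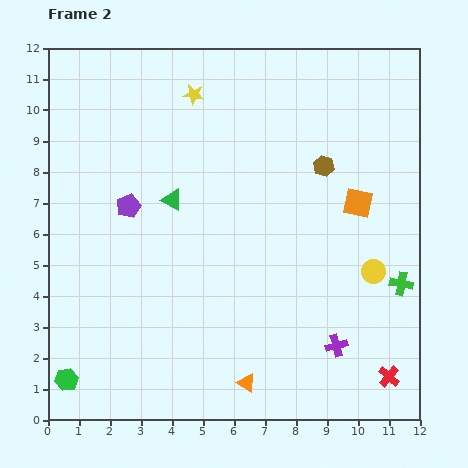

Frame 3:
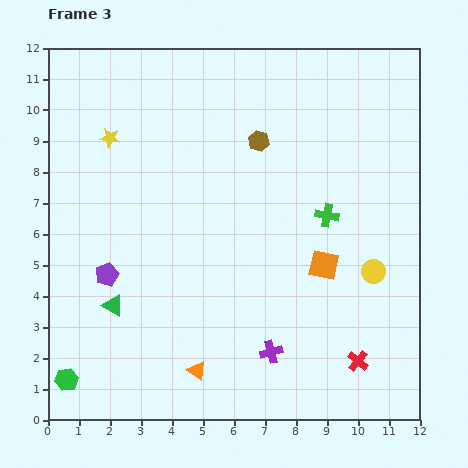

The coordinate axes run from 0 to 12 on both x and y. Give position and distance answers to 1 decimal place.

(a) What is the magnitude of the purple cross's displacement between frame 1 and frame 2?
2.0

The purple cross moved from (11.3, 2.6) to (9.3, 2.4), a distance of √(2.0² + 0.2²) ≈ 2.0.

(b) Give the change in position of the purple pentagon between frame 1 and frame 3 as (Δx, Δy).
(-1.5, -4.4)

The purple pentagon was at (3.4, 9.1) in frame 1 and (1.9, 4.7) in frame 3.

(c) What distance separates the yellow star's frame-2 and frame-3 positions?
3.0

The yellow star moved from (4.7, 10.5) to (2.0, 9.1), a distance of √(2.7² + 1.4²) ≈ 3.0.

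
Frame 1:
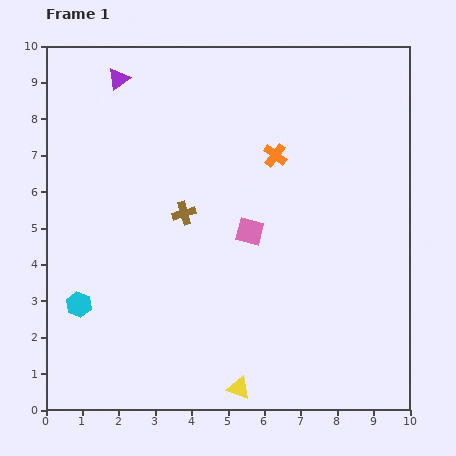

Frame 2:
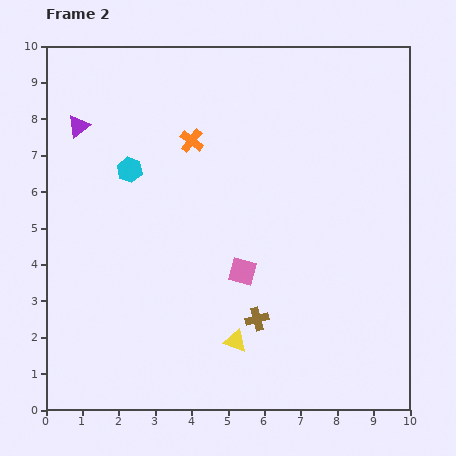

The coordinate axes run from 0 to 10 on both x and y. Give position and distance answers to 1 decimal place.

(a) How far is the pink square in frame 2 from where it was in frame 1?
1.1

The pink square moved from (5.6, 4.9) to (5.4, 3.8), a distance of √(0.2² + 1.1²) ≈ 1.1.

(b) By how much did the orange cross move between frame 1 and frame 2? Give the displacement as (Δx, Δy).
(-2.3, 0.4)

The orange cross was at (6.3, 7.0) in frame 1 and (4.0, 7.4) in frame 2.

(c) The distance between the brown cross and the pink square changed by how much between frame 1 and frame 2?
-0.5

Distance in frame 1: 1.9. Distance in frame 2: 1.4.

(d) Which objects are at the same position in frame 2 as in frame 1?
none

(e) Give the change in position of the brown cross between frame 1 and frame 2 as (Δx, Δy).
(2.0, -2.9)

The brown cross was at (3.8, 5.4) in frame 1 and (5.8, 2.5) in frame 2.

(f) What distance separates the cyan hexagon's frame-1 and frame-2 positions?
4.0

The cyan hexagon moved from (0.9, 2.9) to (2.3, 6.6), a distance of √(1.4² + 3.7²) ≈ 4.0.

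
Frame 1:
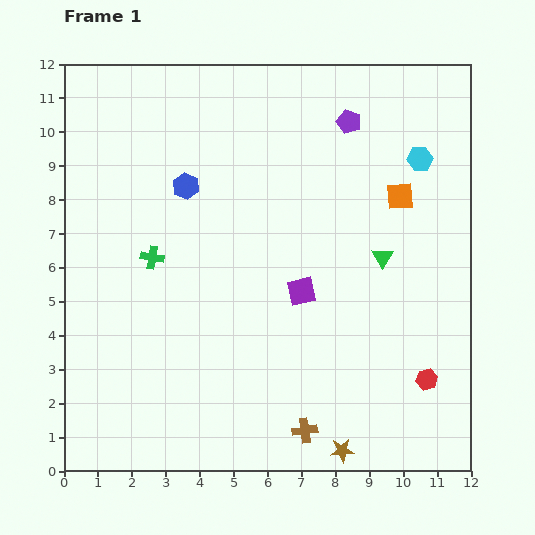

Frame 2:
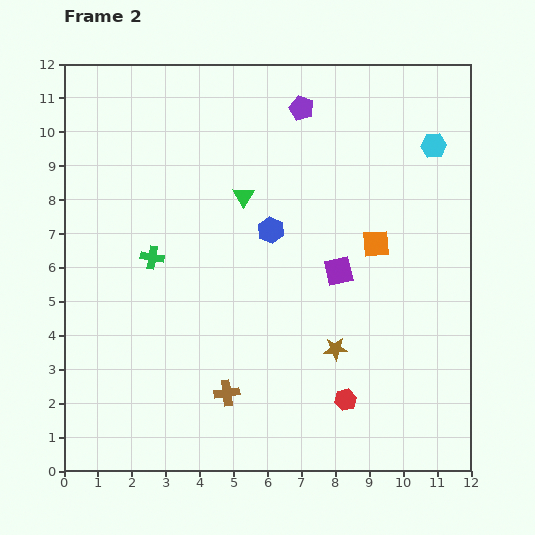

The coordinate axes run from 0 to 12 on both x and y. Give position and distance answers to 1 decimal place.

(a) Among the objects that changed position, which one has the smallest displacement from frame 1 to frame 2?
the cyan hexagon

(moved 0.6)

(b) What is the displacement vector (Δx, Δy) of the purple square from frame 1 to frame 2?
(1.1, 0.6)

The purple square was at (7.0, 5.3) in frame 1 and (8.1, 5.9) in frame 2.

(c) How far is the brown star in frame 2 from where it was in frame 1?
3.0

The brown star moved from (8.2, 0.6) to (8.0, 3.6), a distance of √(0.2² + 3.0²) ≈ 3.0.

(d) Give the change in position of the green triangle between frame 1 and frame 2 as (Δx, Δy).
(-4.1, 1.8)

The green triangle was at (9.4, 6.3) in frame 1 and (5.3, 8.1) in frame 2.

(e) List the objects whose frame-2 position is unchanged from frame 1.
the green cross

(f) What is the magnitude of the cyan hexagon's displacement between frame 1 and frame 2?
0.6

The cyan hexagon moved from (10.5, 9.2) to (10.9, 9.6), a distance of √(0.4² + 0.4²) ≈ 0.6.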